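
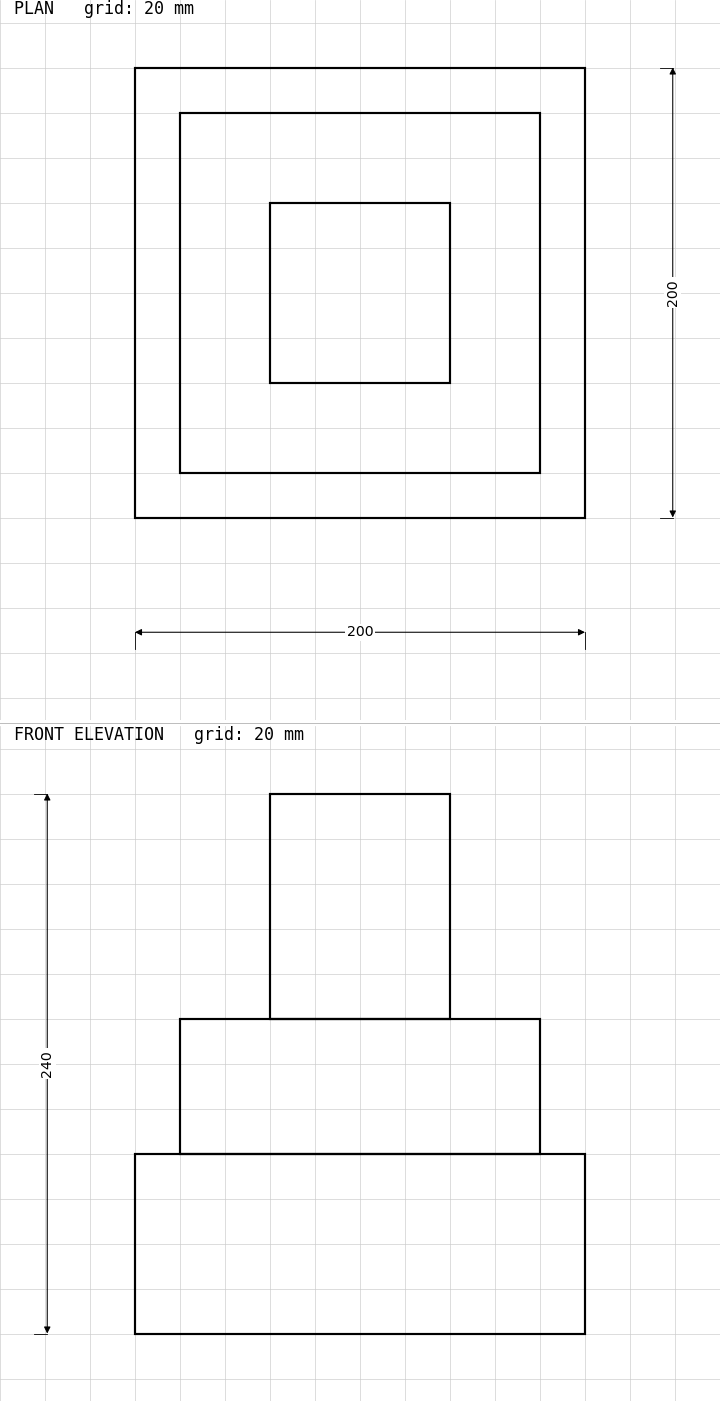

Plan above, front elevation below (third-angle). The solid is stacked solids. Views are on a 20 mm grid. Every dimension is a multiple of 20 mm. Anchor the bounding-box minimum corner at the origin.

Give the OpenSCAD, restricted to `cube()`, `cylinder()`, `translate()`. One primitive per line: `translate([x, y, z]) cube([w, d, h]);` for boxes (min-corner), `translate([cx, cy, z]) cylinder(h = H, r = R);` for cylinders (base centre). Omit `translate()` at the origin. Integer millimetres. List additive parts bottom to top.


cube([200, 200, 80]);
translate([20, 20, 80]) cube([160, 160, 60]);
translate([60, 60, 140]) cube([80, 80, 100]);


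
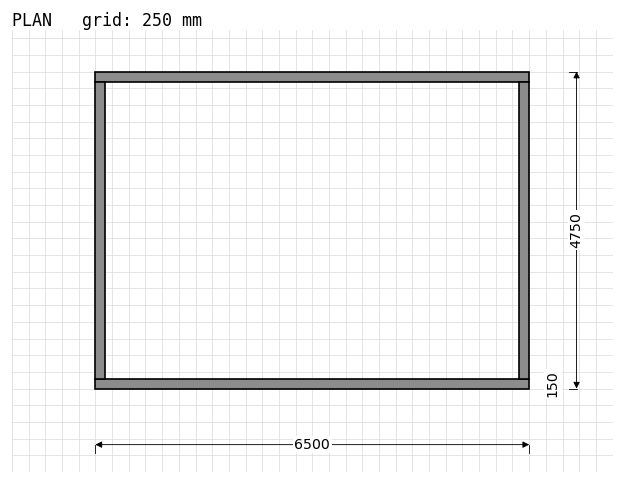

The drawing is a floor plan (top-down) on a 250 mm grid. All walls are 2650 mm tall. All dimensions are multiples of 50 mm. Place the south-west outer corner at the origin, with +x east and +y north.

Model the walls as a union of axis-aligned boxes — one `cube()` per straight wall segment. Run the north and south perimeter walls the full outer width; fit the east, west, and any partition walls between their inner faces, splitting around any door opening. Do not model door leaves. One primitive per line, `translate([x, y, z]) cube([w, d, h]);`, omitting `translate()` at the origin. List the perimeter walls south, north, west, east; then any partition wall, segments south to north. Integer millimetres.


cube([6500, 150, 2650]);
translate([0, 4600, 0]) cube([6500, 150, 2650]);
translate([0, 150, 0]) cube([150, 4450, 2650]);
translate([6350, 150, 0]) cube([150, 4450, 2650]);


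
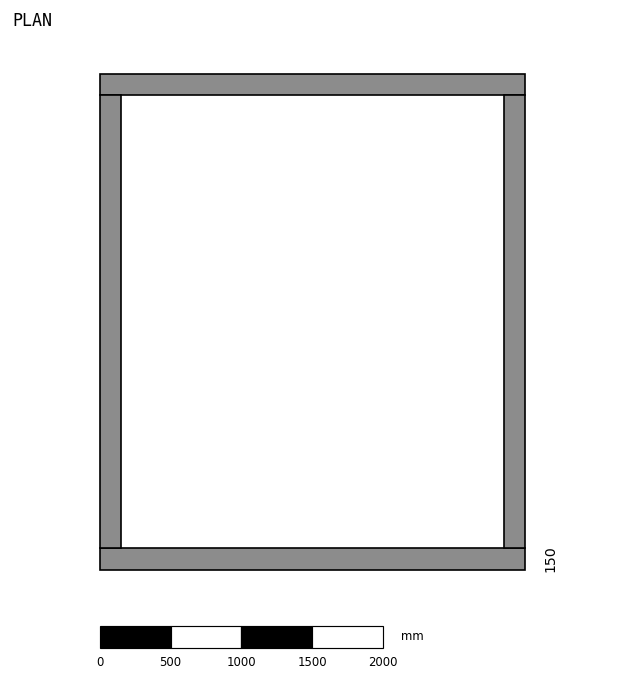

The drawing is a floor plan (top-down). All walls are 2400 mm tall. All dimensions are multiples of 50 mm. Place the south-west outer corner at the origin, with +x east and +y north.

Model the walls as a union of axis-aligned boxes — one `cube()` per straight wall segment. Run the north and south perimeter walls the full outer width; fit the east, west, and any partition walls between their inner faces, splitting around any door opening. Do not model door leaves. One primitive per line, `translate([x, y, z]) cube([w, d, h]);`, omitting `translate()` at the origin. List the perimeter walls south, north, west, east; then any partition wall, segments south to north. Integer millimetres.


cube([3000, 150, 2400]);
translate([0, 3350, 0]) cube([3000, 150, 2400]);
translate([0, 150, 0]) cube([150, 3200, 2400]);
translate([2850, 150, 0]) cube([150, 3200, 2400]);


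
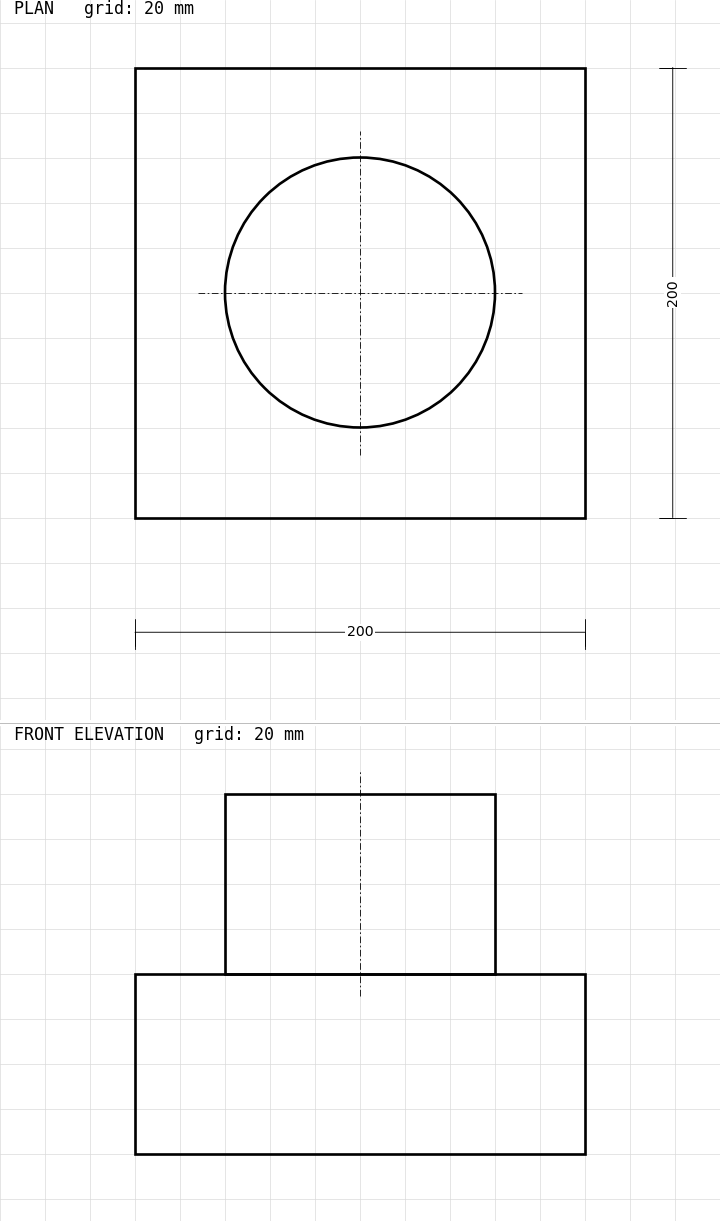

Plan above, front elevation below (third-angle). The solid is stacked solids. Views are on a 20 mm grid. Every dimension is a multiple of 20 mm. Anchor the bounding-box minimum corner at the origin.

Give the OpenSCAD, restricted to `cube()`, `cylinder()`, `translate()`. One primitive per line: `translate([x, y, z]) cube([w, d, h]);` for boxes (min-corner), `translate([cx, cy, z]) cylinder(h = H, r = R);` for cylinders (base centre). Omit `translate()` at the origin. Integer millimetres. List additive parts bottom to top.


cube([200, 200, 80]);
translate([100, 100, 80]) cylinder(h = 80, r = 60);


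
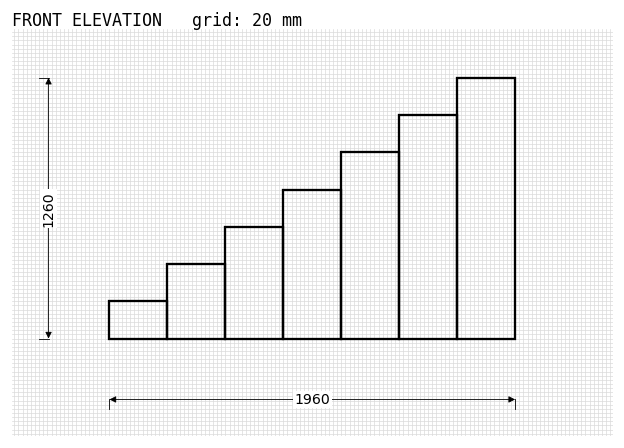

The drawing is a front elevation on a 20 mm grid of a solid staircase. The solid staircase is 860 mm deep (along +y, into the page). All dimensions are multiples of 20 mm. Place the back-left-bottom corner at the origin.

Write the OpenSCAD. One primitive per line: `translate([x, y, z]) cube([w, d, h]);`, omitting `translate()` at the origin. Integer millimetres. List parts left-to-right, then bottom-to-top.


cube([280, 860, 180]);
translate([280, 0, 0]) cube([280, 860, 360]);
translate([560, 0, 0]) cube([280, 860, 540]);
translate([840, 0, 0]) cube([280, 860, 720]);
translate([1120, 0, 0]) cube([280, 860, 900]);
translate([1400, 0, 0]) cube([280, 860, 1080]);
translate([1680, 0, 0]) cube([280, 860, 1260]);


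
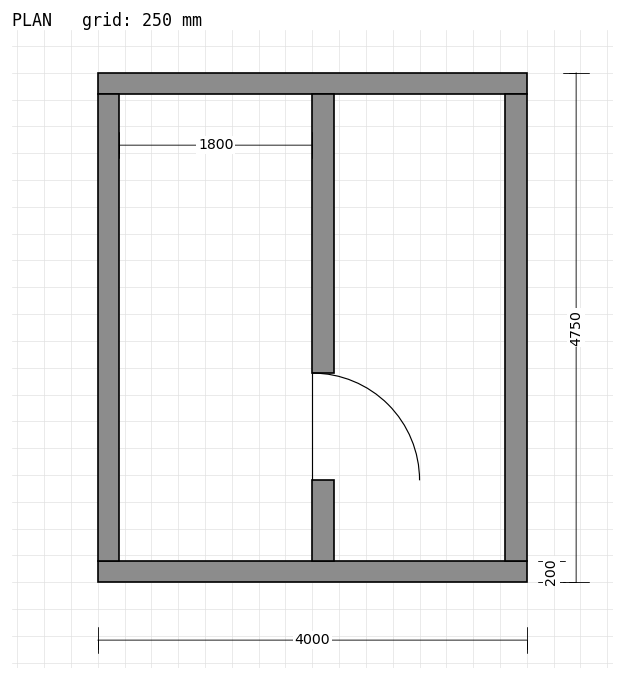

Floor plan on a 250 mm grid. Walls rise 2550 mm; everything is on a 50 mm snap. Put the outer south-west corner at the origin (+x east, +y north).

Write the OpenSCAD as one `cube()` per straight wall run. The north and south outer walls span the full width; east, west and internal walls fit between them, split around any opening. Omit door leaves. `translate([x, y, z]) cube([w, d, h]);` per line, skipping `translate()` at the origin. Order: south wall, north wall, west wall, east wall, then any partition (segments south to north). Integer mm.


cube([4000, 200, 2550]);
translate([0, 4550, 0]) cube([4000, 200, 2550]);
translate([0, 200, 0]) cube([200, 4350, 2550]);
translate([3800, 200, 0]) cube([200, 4350, 2550]);
translate([2000, 200, 0]) cube([200, 750, 2550]);
translate([2000, 1950, 0]) cube([200, 2600, 2550]);


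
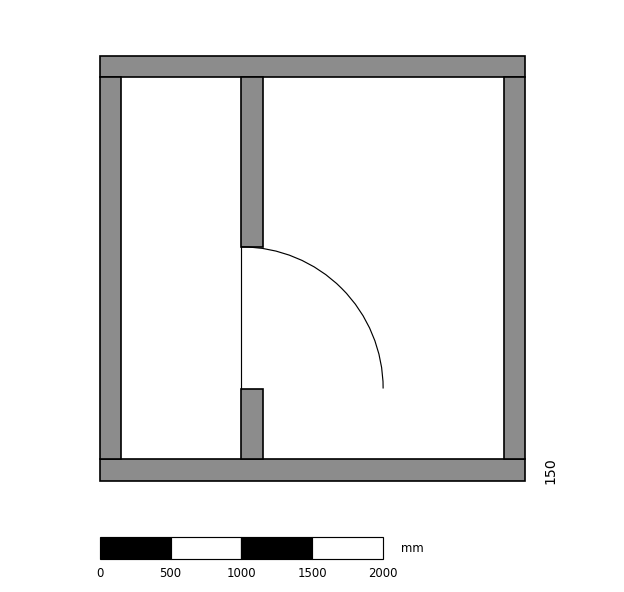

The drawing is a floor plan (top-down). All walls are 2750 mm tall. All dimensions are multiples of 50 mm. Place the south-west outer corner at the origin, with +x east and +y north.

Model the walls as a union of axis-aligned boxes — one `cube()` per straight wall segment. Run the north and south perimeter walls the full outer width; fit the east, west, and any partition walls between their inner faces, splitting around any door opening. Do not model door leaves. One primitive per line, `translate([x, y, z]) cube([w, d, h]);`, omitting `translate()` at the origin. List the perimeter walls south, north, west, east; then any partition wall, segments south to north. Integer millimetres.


cube([3000, 150, 2750]);
translate([0, 2850, 0]) cube([3000, 150, 2750]);
translate([0, 150, 0]) cube([150, 2700, 2750]);
translate([2850, 150, 0]) cube([150, 2700, 2750]);
translate([1000, 150, 0]) cube([150, 500, 2750]);
translate([1000, 1650, 0]) cube([150, 1200, 2750]);


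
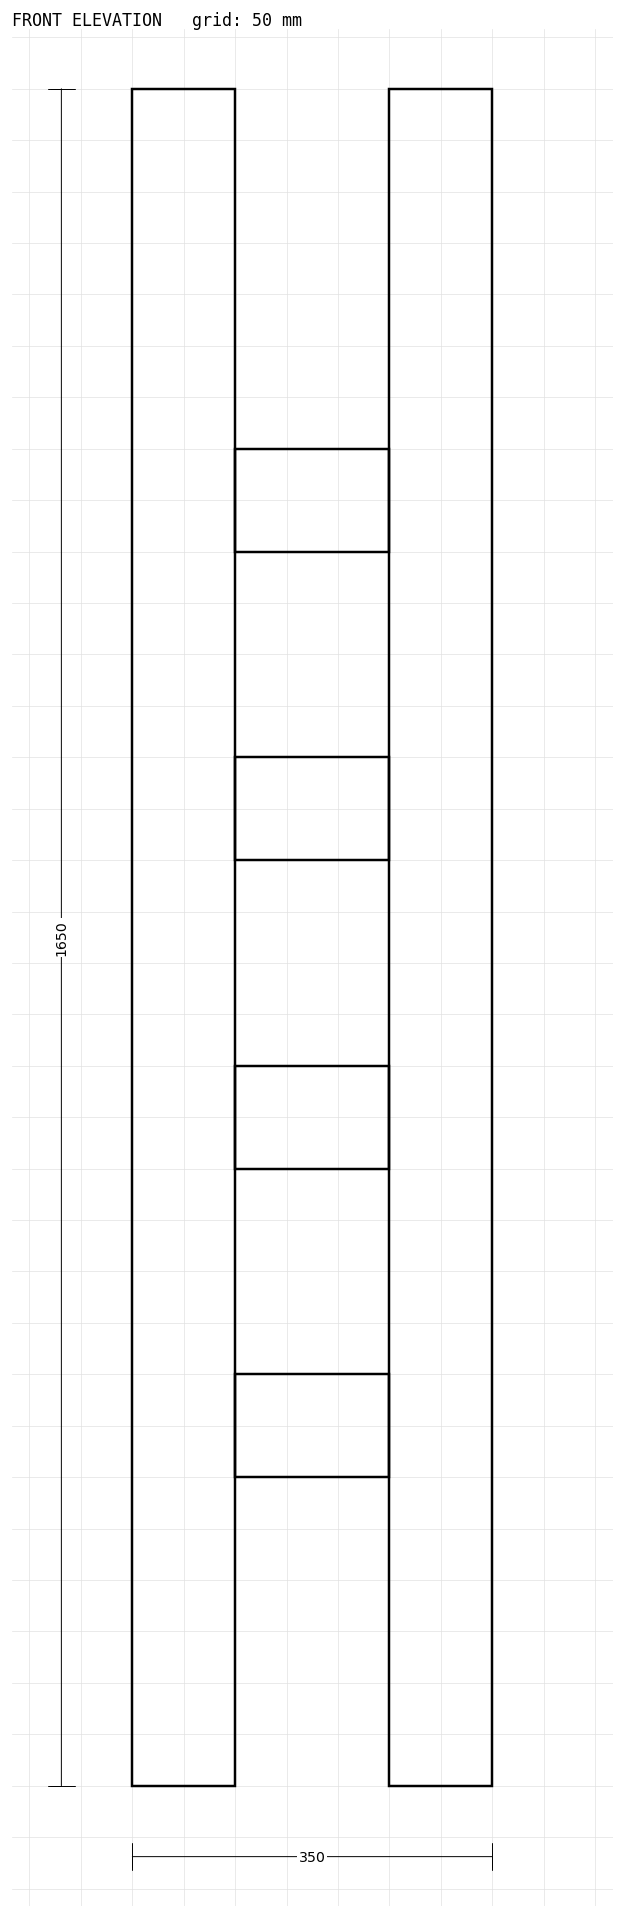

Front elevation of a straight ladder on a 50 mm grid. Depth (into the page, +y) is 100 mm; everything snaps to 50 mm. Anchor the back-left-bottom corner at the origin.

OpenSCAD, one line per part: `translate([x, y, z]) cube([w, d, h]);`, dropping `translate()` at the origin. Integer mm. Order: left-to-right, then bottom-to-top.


cube([100, 100, 1650]);
translate([100, 0, 300]) cube([150, 100, 100]);
translate([100, 0, 600]) cube([150, 100, 100]);
translate([100, 0, 900]) cube([150, 100, 100]);
translate([100, 0, 1200]) cube([150, 100, 100]);
translate([250, 0, 0]) cube([100, 100, 1650]);


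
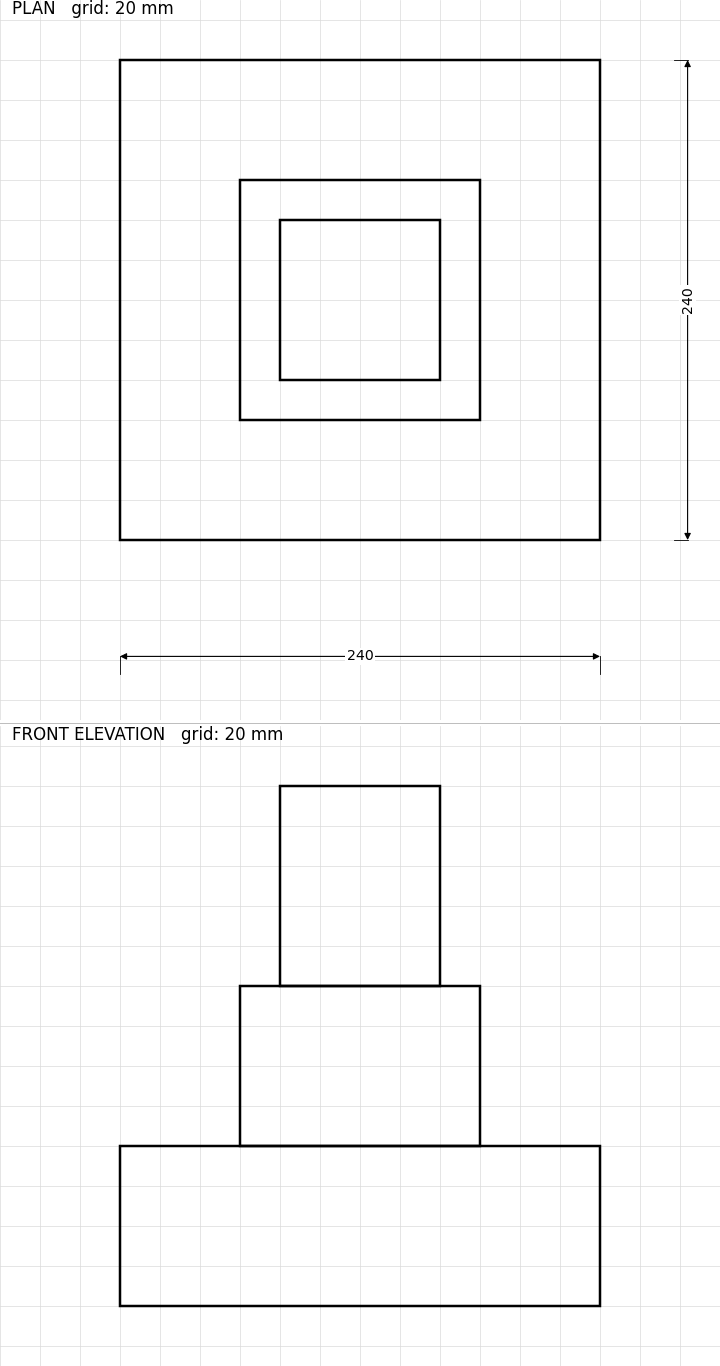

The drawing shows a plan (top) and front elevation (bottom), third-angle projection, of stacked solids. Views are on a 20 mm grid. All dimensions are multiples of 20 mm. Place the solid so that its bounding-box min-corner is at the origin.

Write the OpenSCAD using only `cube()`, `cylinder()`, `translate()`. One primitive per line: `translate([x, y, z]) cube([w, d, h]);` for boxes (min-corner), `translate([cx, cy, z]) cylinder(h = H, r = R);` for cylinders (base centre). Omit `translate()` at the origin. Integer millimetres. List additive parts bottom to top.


cube([240, 240, 80]);
translate([60, 60, 80]) cube([120, 120, 80]);
translate([80, 80, 160]) cube([80, 80, 100]);


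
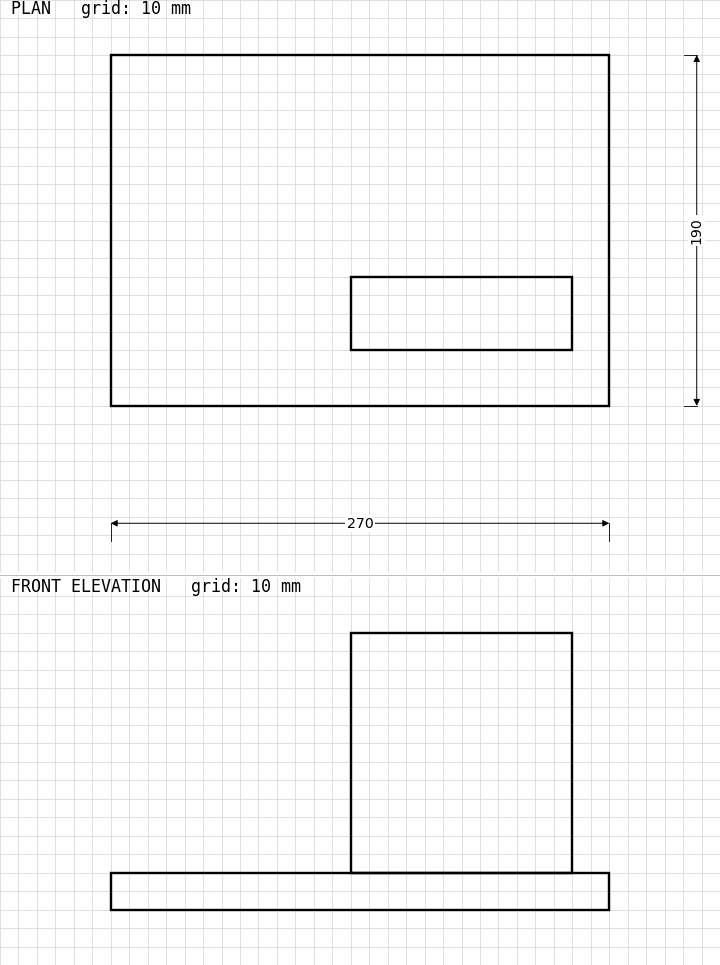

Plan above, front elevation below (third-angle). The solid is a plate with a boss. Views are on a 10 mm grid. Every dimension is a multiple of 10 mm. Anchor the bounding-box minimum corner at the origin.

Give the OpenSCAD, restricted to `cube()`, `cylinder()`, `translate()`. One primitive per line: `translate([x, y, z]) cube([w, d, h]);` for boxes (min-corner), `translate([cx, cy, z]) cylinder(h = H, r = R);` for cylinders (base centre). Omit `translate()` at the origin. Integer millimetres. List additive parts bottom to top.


cube([270, 190, 20]);
translate([130, 30, 20]) cube([120, 40, 130]);


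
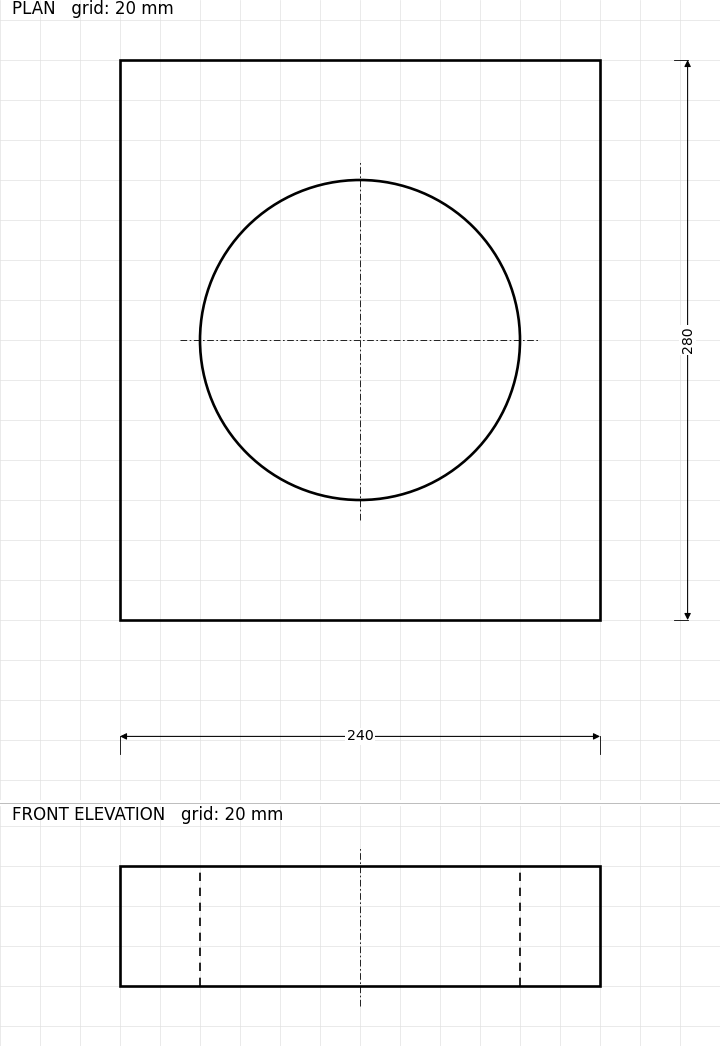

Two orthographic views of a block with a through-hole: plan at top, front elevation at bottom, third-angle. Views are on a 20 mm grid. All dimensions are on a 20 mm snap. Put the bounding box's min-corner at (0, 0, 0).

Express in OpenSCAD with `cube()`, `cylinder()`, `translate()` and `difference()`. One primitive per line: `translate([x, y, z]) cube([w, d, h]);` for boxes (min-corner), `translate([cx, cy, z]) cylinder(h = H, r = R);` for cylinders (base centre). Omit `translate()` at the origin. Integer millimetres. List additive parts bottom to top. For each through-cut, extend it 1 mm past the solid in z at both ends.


difference() {
  cube([240, 280, 60]);
  translate([120, 140, -1]) cylinder(h = 62, r = 80);
}


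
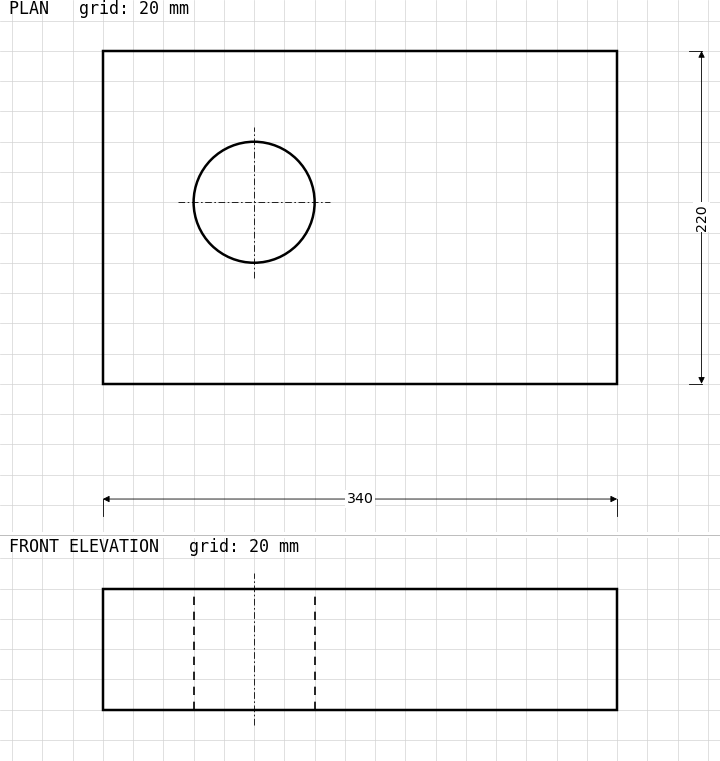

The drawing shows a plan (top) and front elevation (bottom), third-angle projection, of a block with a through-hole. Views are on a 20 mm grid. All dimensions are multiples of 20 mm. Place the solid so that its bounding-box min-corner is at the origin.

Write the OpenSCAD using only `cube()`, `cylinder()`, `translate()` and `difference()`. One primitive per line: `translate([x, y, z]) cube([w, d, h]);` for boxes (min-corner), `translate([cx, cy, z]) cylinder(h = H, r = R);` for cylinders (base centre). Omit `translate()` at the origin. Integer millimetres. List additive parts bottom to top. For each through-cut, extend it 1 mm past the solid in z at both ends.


difference() {
  cube([340, 220, 80]);
  translate([100, 120, -1]) cylinder(h = 82, r = 40);
}


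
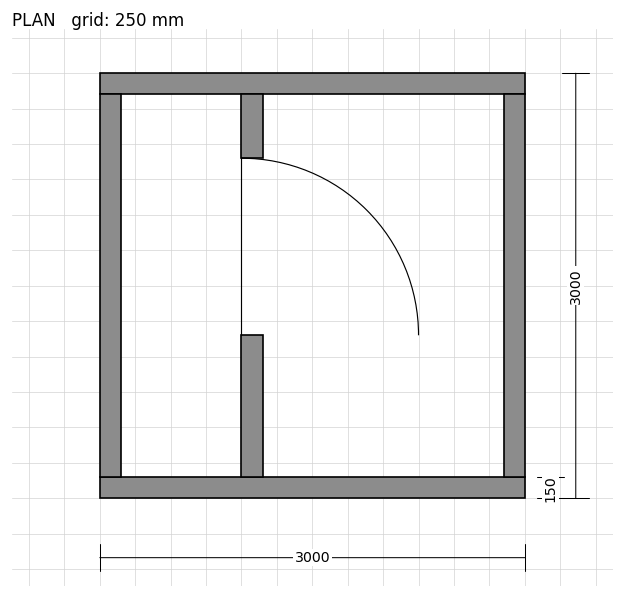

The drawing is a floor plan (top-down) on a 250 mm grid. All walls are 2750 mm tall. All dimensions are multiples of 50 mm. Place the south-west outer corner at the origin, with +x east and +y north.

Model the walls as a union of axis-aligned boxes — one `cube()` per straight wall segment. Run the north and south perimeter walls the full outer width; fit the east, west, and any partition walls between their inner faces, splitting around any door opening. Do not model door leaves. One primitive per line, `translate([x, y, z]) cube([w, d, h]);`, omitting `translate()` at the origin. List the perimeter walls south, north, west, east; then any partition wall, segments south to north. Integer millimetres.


cube([3000, 150, 2750]);
translate([0, 2850, 0]) cube([3000, 150, 2750]);
translate([0, 150, 0]) cube([150, 2700, 2750]);
translate([2850, 150, 0]) cube([150, 2700, 2750]);
translate([1000, 150, 0]) cube([150, 1000, 2750]);
translate([1000, 2400, 0]) cube([150, 450, 2750]);


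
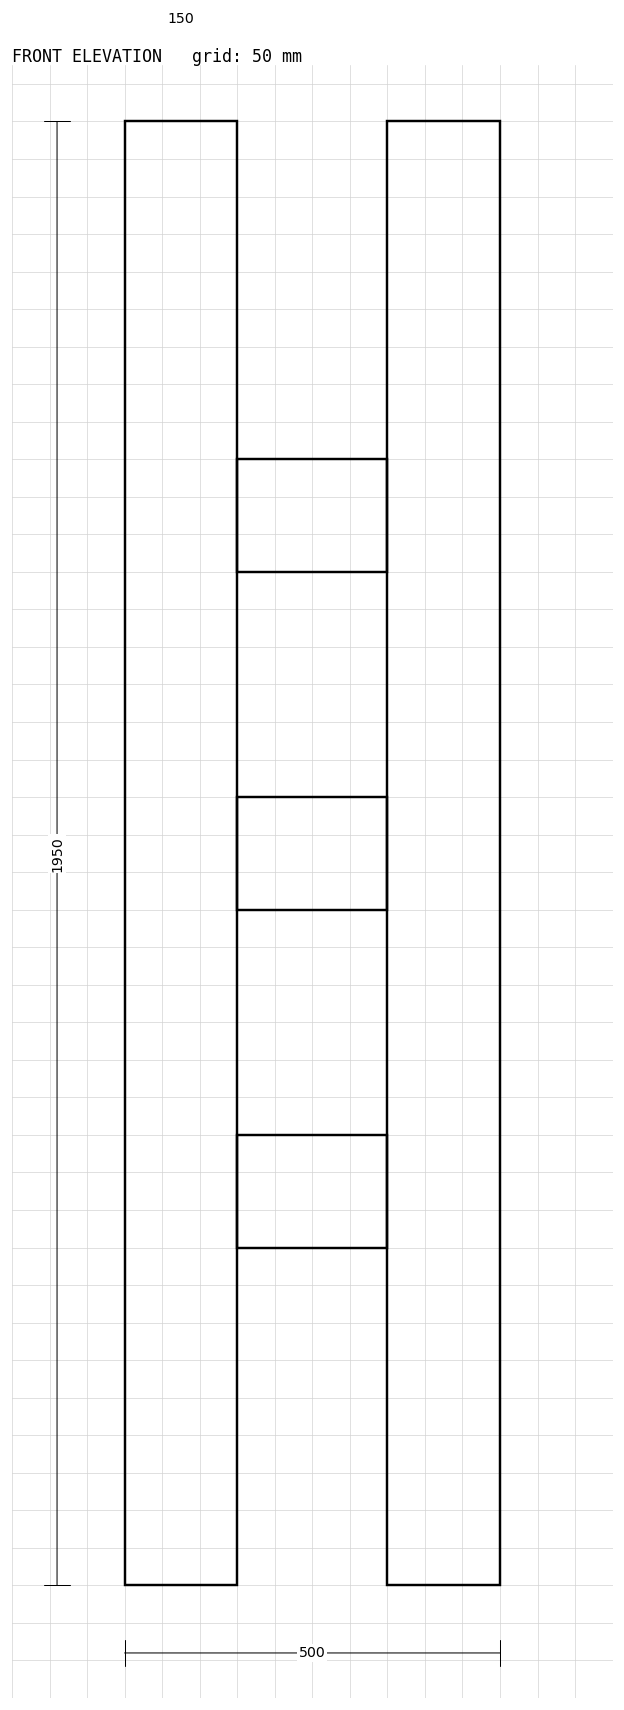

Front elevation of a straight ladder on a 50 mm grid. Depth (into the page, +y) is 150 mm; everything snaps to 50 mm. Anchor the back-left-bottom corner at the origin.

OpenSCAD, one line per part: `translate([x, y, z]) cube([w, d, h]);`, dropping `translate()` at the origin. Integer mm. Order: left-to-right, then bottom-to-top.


cube([150, 150, 1950]);
translate([150, 0, 450]) cube([200, 150, 150]);
translate([150, 0, 900]) cube([200, 150, 150]);
translate([150, 0, 1350]) cube([200, 150, 150]);
translate([350, 0, 0]) cube([150, 150, 1950]);


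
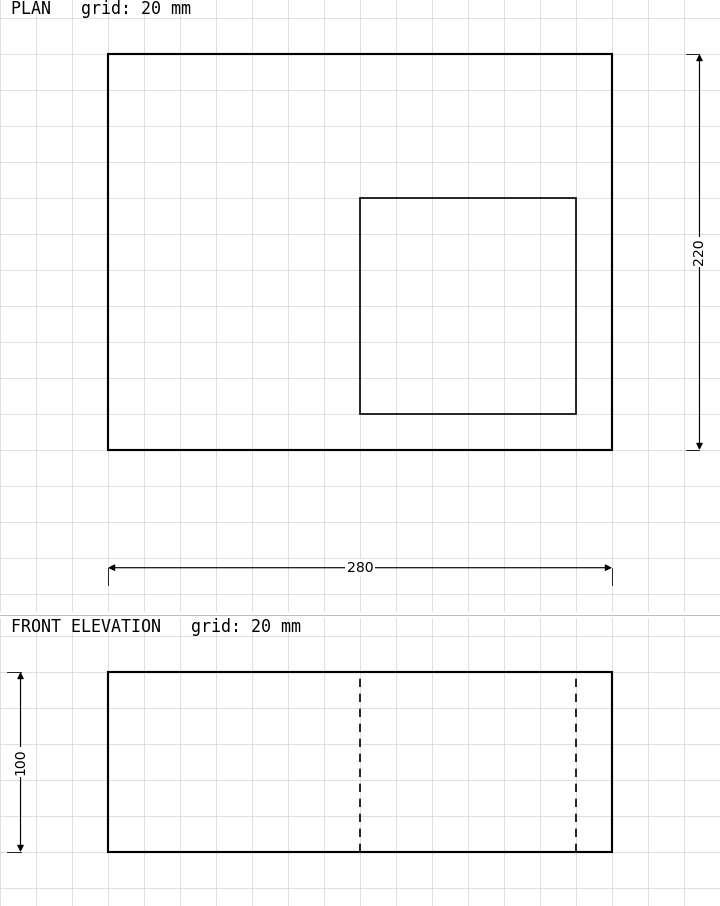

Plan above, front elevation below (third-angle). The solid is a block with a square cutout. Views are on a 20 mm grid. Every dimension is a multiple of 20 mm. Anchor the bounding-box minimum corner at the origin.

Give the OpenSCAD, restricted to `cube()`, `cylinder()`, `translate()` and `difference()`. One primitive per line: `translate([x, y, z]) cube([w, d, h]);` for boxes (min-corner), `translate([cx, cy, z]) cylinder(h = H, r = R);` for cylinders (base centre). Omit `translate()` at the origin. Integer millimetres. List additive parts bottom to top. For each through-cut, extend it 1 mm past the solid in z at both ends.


difference() {
  cube([280, 220, 100]);
  translate([140, 20, -1]) cube([120, 120, 102]);
}


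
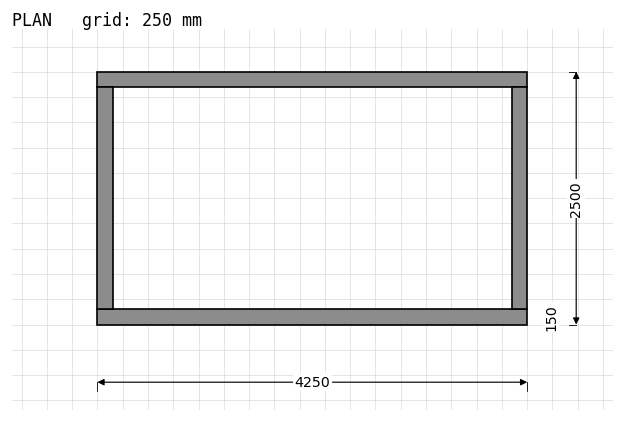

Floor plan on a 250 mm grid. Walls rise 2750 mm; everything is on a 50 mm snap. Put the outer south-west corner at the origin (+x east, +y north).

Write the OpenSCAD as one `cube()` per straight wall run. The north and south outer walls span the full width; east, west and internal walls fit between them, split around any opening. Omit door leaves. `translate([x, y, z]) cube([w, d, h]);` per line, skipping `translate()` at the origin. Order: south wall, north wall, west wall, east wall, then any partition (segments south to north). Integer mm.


cube([4250, 150, 2750]);
translate([0, 2350, 0]) cube([4250, 150, 2750]);
translate([0, 150, 0]) cube([150, 2200, 2750]);
translate([4100, 150, 0]) cube([150, 2200, 2750]);


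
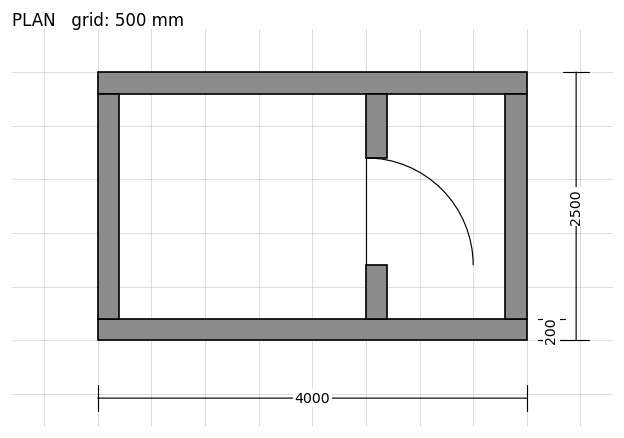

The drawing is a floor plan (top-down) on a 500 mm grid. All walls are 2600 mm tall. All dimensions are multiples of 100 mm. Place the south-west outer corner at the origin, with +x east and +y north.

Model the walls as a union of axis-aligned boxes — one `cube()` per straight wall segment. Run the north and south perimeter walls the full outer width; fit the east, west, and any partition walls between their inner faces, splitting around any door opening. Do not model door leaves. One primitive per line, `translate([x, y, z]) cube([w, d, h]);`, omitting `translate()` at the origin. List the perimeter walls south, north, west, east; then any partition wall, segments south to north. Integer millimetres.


cube([4000, 200, 2600]);
translate([0, 2300, 0]) cube([4000, 200, 2600]);
translate([0, 200, 0]) cube([200, 2100, 2600]);
translate([3800, 200, 0]) cube([200, 2100, 2600]);
translate([2500, 200, 0]) cube([200, 500, 2600]);
translate([2500, 1700, 0]) cube([200, 600, 2600]);


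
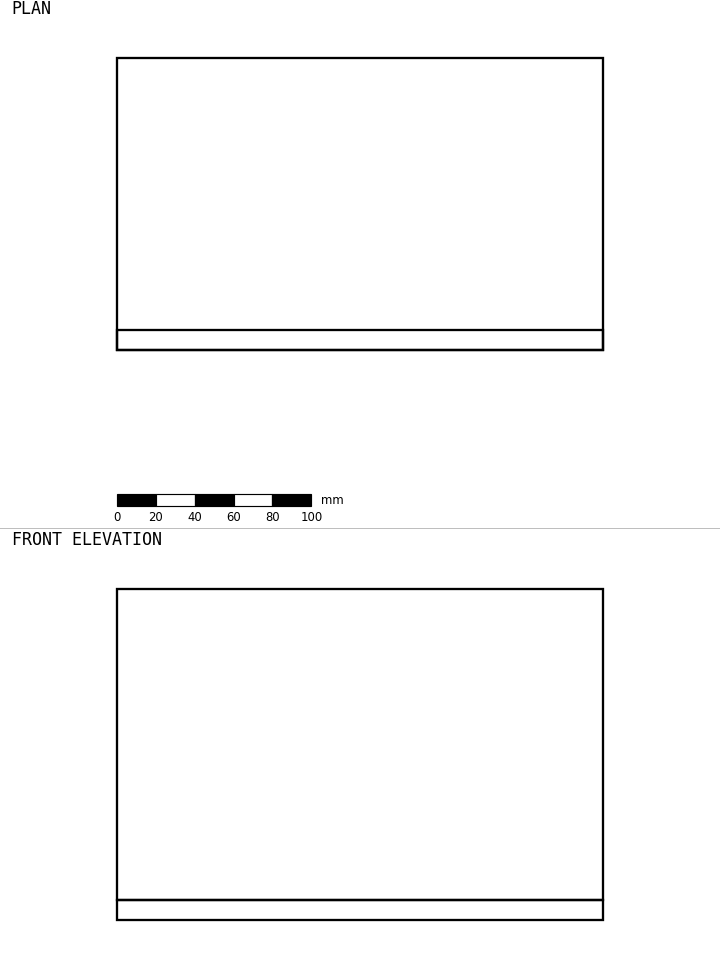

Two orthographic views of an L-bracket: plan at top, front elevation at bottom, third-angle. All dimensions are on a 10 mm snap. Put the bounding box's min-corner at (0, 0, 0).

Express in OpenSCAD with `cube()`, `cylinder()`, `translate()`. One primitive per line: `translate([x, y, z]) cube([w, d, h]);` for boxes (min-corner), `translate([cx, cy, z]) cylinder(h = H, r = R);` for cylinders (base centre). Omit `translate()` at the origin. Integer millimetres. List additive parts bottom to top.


cube([250, 150, 10]);
translate([0, 0, 10]) cube([250, 10, 160]);


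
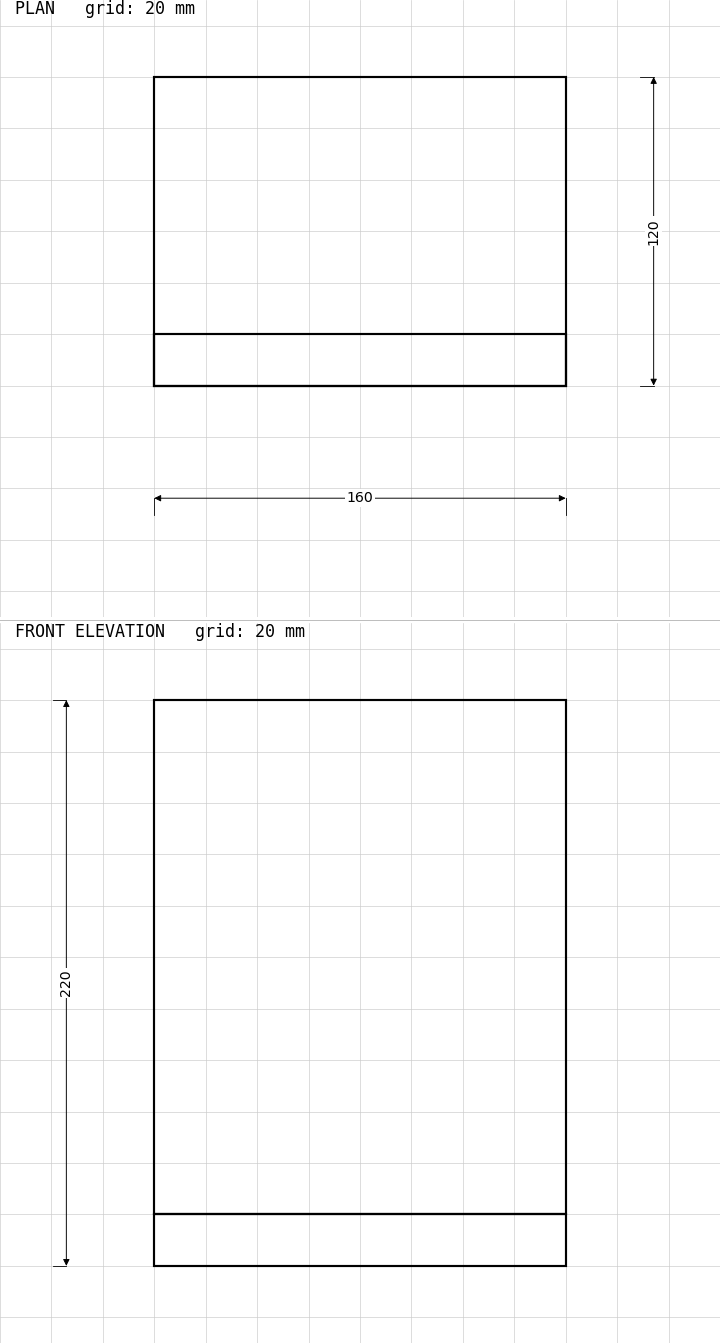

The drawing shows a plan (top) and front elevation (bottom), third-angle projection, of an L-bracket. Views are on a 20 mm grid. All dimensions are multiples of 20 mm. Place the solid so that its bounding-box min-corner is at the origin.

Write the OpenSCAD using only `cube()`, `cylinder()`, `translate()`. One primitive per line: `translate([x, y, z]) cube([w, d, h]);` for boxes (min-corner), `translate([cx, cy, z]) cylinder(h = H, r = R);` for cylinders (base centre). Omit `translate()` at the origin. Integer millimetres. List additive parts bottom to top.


cube([160, 120, 20]);
translate([0, 0, 20]) cube([160, 20, 200]);


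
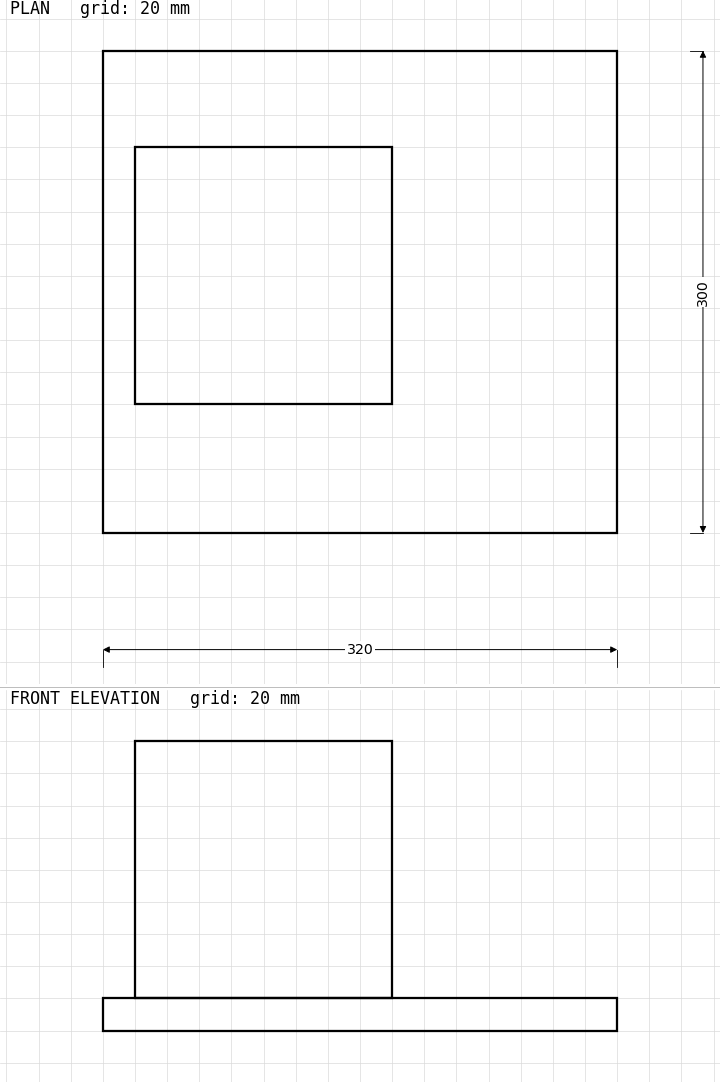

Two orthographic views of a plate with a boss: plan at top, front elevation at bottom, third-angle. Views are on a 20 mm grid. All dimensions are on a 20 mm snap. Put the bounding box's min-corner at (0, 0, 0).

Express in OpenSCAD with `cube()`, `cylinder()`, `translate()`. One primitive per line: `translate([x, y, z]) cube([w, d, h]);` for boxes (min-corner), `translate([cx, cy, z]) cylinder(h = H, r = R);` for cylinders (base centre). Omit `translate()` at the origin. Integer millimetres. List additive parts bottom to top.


cube([320, 300, 20]);
translate([20, 80, 20]) cube([160, 160, 160]);


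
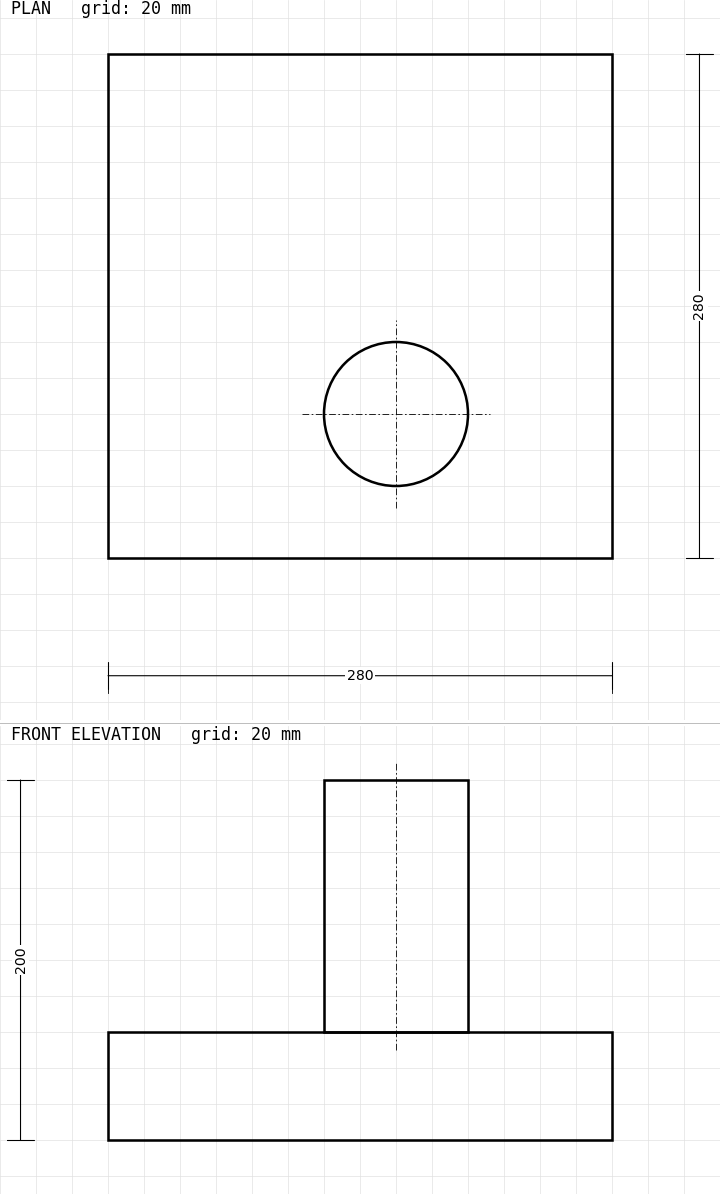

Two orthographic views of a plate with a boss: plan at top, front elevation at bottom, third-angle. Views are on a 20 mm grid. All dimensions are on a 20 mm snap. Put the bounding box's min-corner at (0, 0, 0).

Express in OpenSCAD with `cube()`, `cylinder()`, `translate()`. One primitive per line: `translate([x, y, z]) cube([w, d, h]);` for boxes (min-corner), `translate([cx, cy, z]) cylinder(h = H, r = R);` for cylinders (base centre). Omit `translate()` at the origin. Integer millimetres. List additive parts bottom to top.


cube([280, 280, 60]);
translate([160, 80, 60]) cylinder(h = 140, r = 40);


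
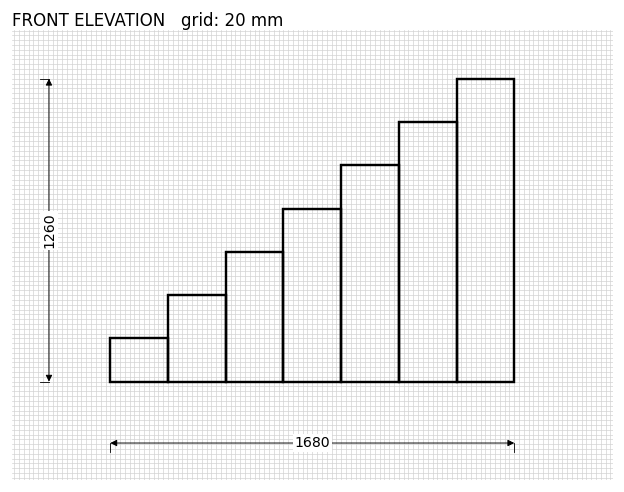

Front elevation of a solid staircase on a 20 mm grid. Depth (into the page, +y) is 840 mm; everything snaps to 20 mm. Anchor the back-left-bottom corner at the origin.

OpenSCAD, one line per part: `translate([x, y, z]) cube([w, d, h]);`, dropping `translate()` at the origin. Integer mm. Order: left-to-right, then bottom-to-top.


cube([240, 840, 180]);
translate([240, 0, 0]) cube([240, 840, 360]);
translate([480, 0, 0]) cube([240, 840, 540]);
translate([720, 0, 0]) cube([240, 840, 720]);
translate([960, 0, 0]) cube([240, 840, 900]);
translate([1200, 0, 0]) cube([240, 840, 1080]);
translate([1440, 0, 0]) cube([240, 840, 1260]);


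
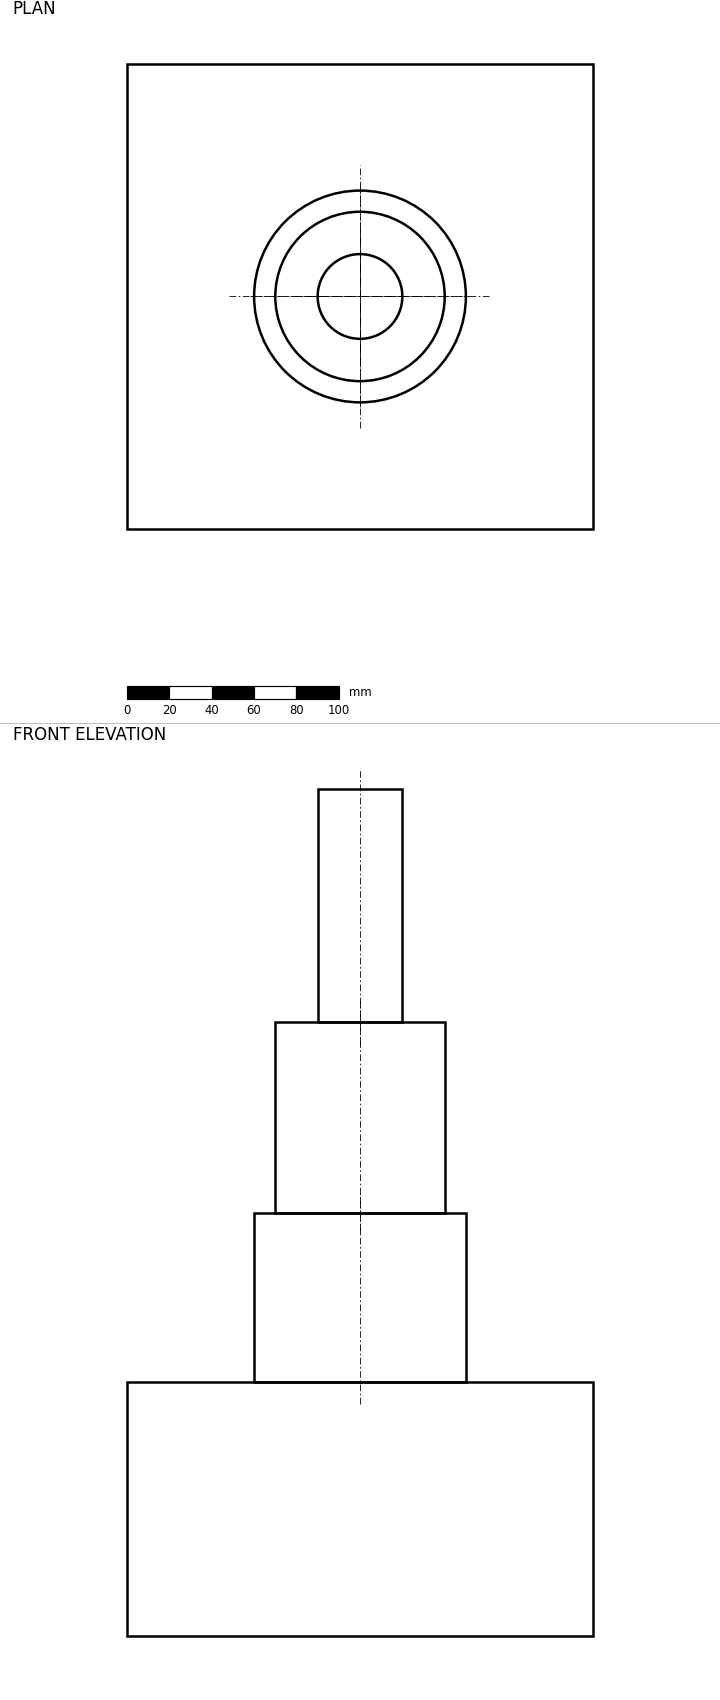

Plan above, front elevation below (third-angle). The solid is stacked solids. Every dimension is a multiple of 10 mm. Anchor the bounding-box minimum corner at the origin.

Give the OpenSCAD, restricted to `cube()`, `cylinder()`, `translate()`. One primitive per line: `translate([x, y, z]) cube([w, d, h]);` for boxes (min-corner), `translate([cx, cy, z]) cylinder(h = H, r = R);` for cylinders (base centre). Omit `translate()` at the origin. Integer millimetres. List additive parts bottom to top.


cube([220, 220, 120]);
translate([110, 110, 120]) cylinder(h = 80, r = 50);
translate([110, 110, 200]) cylinder(h = 90, r = 40);
translate([110, 110, 290]) cylinder(h = 110, r = 20);


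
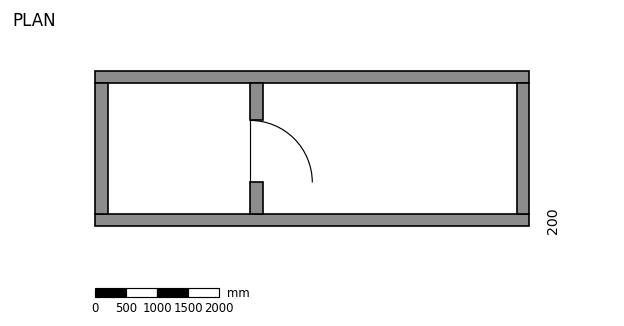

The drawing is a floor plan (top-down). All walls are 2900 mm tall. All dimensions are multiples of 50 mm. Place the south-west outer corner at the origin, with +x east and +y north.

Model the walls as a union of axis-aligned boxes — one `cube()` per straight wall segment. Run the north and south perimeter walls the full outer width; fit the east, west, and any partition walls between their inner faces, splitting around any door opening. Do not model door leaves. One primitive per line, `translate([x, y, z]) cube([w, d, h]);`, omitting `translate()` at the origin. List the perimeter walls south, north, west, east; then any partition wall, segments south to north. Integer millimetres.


cube([7000, 200, 2900]);
translate([0, 2300, 0]) cube([7000, 200, 2900]);
translate([0, 200, 0]) cube([200, 2100, 2900]);
translate([6800, 200, 0]) cube([200, 2100, 2900]);
translate([2500, 200, 0]) cube([200, 500, 2900]);
translate([2500, 1700, 0]) cube([200, 600, 2900]);


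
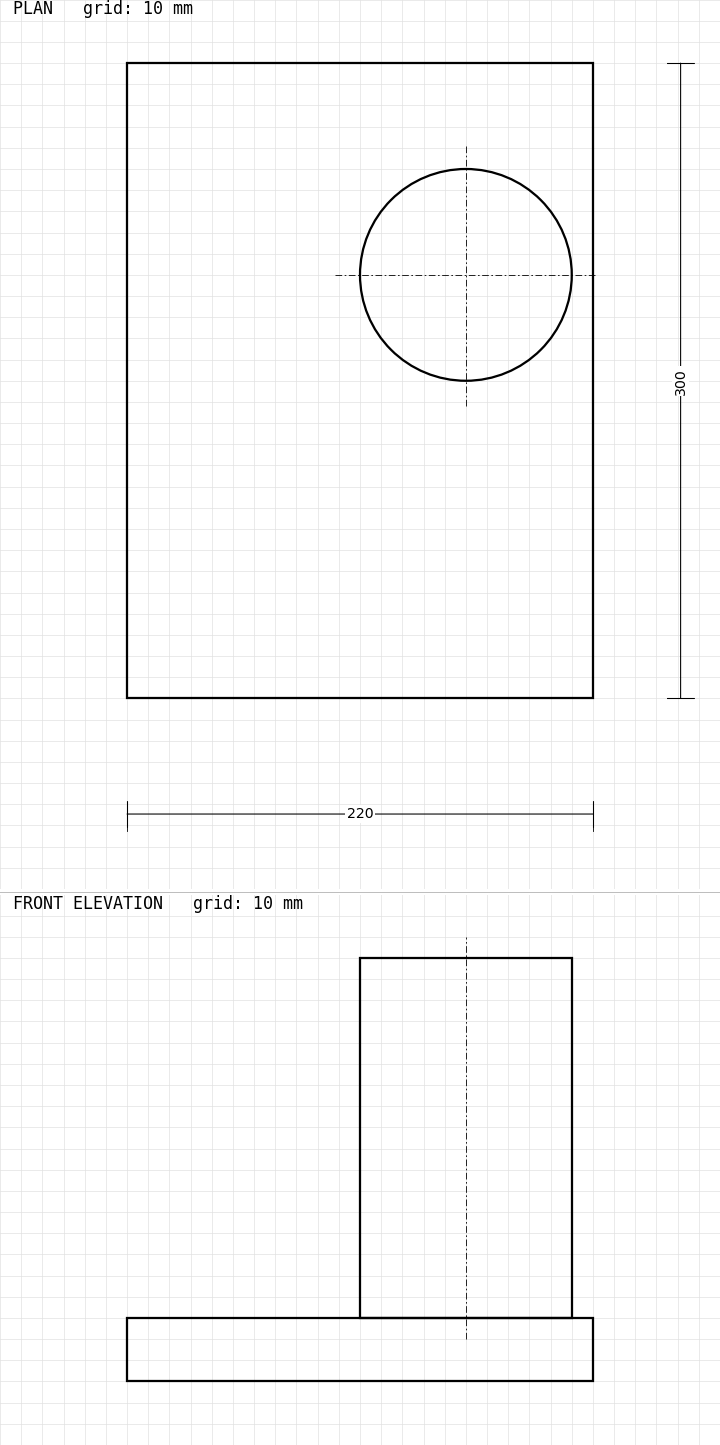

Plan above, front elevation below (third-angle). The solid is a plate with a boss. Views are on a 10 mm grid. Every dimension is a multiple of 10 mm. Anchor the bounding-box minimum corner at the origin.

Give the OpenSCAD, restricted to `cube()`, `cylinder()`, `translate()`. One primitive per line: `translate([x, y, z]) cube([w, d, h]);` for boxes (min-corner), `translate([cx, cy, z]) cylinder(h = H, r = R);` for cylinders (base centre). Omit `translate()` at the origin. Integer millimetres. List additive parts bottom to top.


cube([220, 300, 30]);
translate([160, 200, 30]) cylinder(h = 170, r = 50);


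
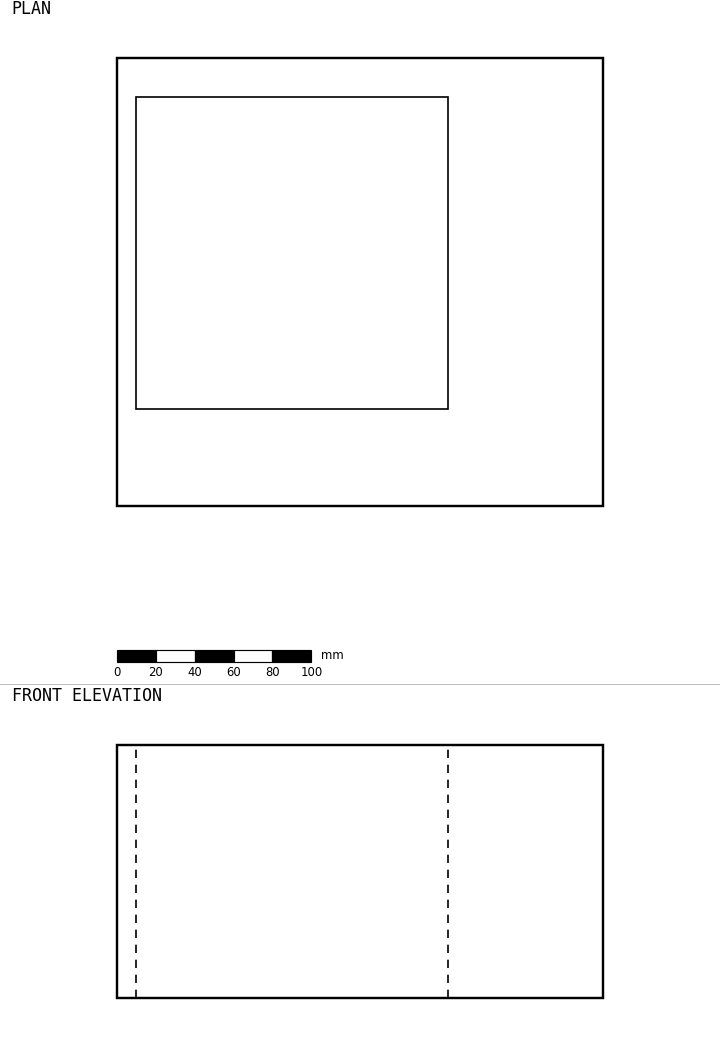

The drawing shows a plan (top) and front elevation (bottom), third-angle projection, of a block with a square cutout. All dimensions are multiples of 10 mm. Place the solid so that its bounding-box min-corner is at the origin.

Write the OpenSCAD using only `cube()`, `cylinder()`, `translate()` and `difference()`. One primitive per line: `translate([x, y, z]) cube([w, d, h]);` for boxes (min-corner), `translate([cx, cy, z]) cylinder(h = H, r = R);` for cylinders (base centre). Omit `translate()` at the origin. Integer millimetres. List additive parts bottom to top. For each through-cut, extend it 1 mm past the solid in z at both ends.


difference() {
  cube([250, 230, 130]);
  translate([10, 50, -1]) cube([160, 160, 132]);
}


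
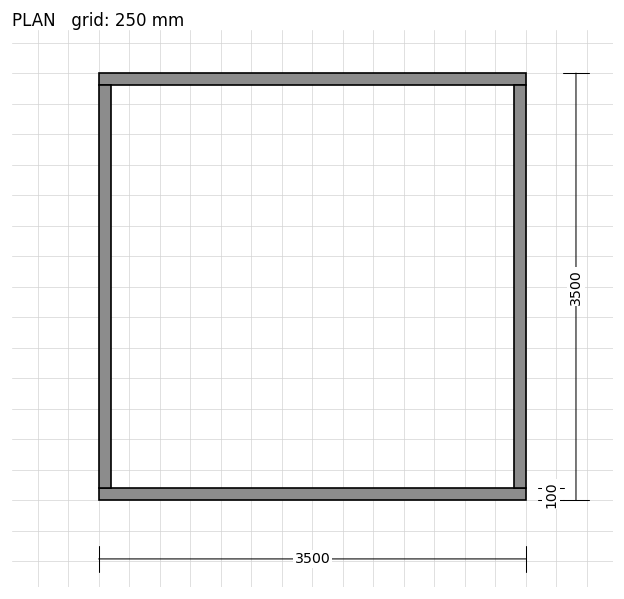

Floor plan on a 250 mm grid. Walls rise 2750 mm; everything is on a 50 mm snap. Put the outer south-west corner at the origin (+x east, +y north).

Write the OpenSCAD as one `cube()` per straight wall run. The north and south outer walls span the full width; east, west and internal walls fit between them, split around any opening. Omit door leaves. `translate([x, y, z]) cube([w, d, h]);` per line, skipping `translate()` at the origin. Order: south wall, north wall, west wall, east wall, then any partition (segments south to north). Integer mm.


cube([3500, 100, 2750]);
translate([0, 3400, 0]) cube([3500, 100, 2750]);
translate([0, 100, 0]) cube([100, 3300, 2750]);
translate([3400, 100, 0]) cube([100, 3300, 2750]);


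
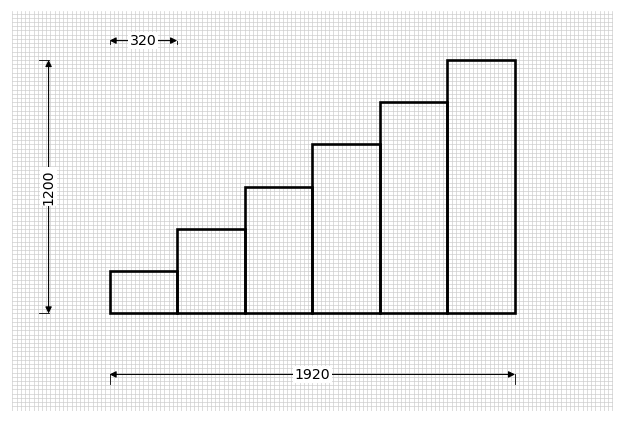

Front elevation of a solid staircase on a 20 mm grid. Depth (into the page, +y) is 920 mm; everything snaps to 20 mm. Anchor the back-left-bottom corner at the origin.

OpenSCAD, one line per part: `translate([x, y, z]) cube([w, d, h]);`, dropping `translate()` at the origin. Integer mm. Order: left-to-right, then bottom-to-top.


cube([320, 920, 200]);
translate([320, 0, 0]) cube([320, 920, 400]);
translate([640, 0, 0]) cube([320, 920, 600]);
translate([960, 0, 0]) cube([320, 920, 800]);
translate([1280, 0, 0]) cube([320, 920, 1000]);
translate([1600, 0, 0]) cube([320, 920, 1200]);


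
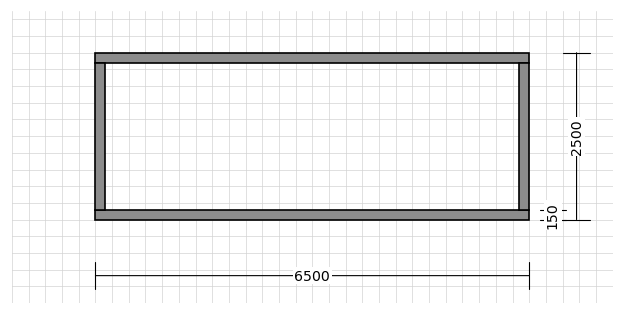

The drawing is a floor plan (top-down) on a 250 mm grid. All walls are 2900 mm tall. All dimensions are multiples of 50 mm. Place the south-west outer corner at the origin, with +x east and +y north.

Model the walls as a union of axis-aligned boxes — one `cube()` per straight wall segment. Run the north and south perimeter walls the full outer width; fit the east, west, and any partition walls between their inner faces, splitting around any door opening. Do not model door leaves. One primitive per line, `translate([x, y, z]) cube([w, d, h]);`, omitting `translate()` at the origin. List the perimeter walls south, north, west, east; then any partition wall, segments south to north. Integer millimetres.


cube([6500, 150, 2900]);
translate([0, 2350, 0]) cube([6500, 150, 2900]);
translate([0, 150, 0]) cube([150, 2200, 2900]);
translate([6350, 150, 0]) cube([150, 2200, 2900]);


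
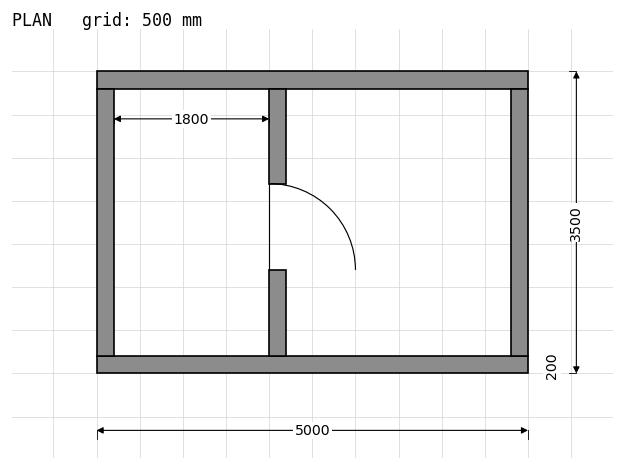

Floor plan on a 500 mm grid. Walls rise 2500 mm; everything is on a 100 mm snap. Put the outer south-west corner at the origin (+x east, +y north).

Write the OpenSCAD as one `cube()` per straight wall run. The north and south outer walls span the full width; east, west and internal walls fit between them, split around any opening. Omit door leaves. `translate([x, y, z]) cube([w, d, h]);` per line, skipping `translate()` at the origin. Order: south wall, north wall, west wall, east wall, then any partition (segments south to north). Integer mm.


cube([5000, 200, 2500]);
translate([0, 3300, 0]) cube([5000, 200, 2500]);
translate([0, 200, 0]) cube([200, 3100, 2500]);
translate([4800, 200, 0]) cube([200, 3100, 2500]);
translate([2000, 200, 0]) cube([200, 1000, 2500]);
translate([2000, 2200, 0]) cube([200, 1100, 2500]);


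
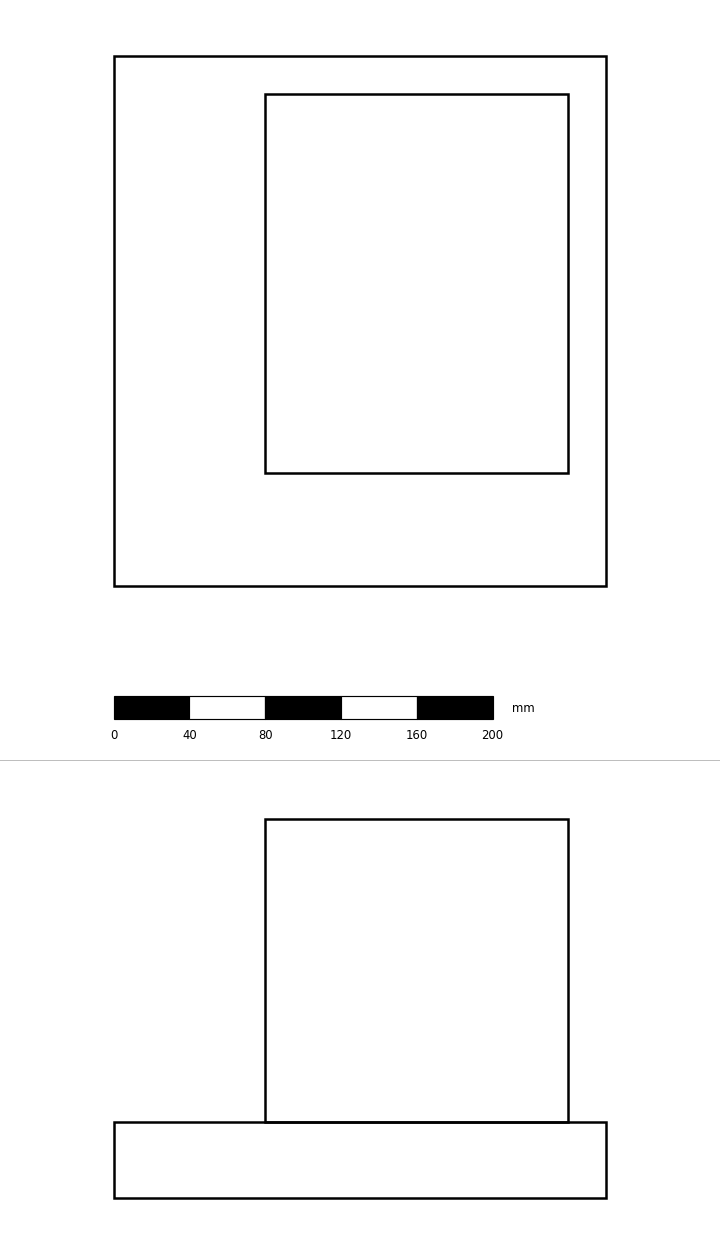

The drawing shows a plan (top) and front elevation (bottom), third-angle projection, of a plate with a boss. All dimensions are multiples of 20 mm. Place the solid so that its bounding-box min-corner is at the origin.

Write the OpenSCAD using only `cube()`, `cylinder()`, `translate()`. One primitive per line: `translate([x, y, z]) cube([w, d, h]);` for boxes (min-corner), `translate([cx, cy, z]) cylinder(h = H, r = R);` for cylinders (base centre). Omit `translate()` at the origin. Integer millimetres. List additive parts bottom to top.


cube([260, 280, 40]);
translate([80, 60, 40]) cube([160, 200, 160]);


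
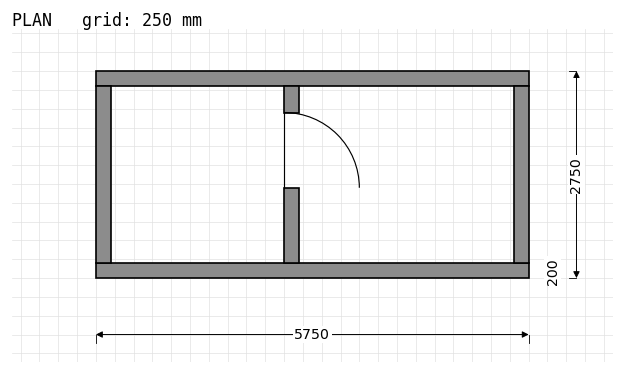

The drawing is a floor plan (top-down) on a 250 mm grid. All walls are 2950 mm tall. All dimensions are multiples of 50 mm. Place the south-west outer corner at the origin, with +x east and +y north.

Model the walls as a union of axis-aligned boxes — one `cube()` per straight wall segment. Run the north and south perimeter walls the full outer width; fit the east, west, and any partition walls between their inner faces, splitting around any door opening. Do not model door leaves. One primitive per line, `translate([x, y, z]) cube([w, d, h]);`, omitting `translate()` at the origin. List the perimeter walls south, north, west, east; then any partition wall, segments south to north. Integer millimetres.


cube([5750, 200, 2950]);
translate([0, 2550, 0]) cube([5750, 200, 2950]);
translate([0, 200, 0]) cube([200, 2350, 2950]);
translate([5550, 200, 0]) cube([200, 2350, 2950]);
translate([2500, 200, 0]) cube([200, 1000, 2950]);
translate([2500, 2200, 0]) cube([200, 350, 2950]);


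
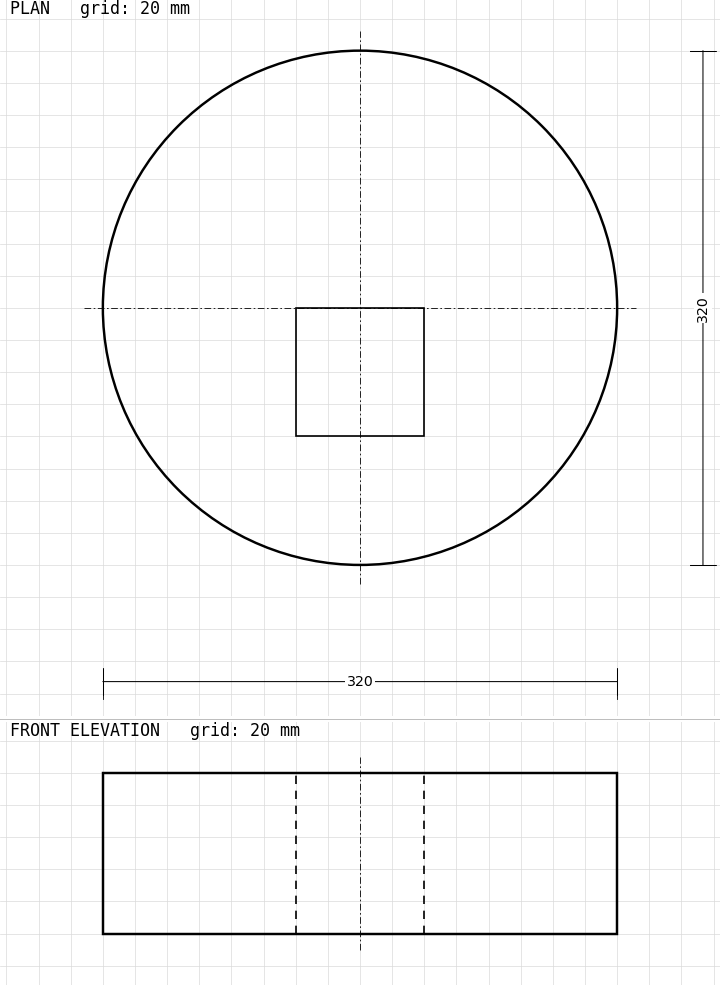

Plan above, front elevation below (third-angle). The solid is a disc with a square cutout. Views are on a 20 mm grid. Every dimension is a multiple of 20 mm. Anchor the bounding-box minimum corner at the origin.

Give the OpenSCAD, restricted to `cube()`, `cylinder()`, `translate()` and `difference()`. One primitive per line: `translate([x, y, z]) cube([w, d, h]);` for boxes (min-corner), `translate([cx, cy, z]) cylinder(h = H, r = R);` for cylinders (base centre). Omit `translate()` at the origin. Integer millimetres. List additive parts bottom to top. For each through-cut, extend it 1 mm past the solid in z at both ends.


difference() {
  translate([160, 160, 0]) cylinder(h = 100, r = 160);
  translate([120, 80, -1]) cube([80, 80, 102]);
}


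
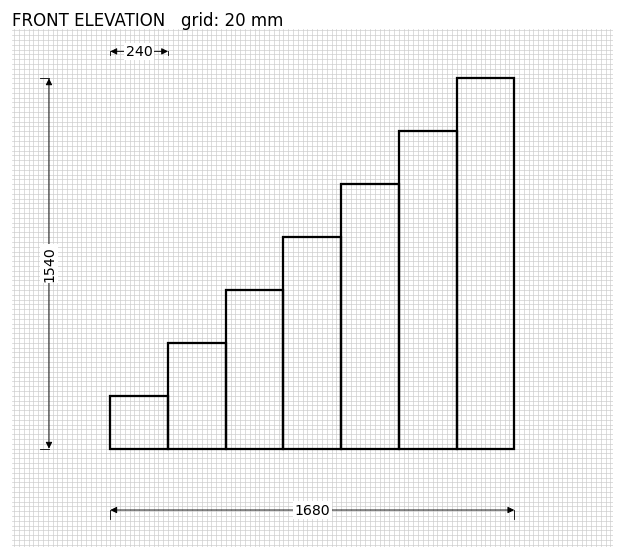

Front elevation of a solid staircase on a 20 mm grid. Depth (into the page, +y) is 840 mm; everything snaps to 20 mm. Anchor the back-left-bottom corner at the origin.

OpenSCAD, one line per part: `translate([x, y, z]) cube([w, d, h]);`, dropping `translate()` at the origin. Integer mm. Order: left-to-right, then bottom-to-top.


cube([240, 840, 220]);
translate([240, 0, 0]) cube([240, 840, 440]);
translate([480, 0, 0]) cube([240, 840, 660]);
translate([720, 0, 0]) cube([240, 840, 880]);
translate([960, 0, 0]) cube([240, 840, 1100]);
translate([1200, 0, 0]) cube([240, 840, 1320]);
translate([1440, 0, 0]) cube([240, 840, 1540]);


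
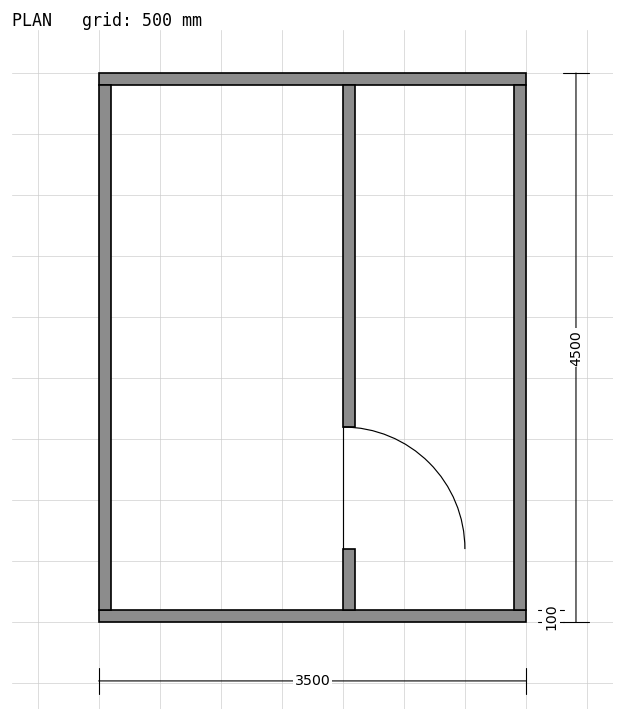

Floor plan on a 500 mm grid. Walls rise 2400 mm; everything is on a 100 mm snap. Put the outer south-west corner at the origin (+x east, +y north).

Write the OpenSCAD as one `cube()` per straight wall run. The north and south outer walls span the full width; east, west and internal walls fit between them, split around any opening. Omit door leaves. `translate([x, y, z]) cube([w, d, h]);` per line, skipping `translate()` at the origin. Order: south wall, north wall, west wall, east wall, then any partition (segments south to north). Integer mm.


cube([3500, 100, 2400]);
translate([0, 4400, 0]) cube([3500, 100, 2400]);
translate([0, 100, 0]) cube([100, 4300, 2400]);
translate([3400, 100, 0]) cube([100, 4300, 2400]);
translate([2000, 100, 0]) cube([100, 500, 2400]);
translate([2000, 1600, 0]) cube([100, 2800, 2400]);


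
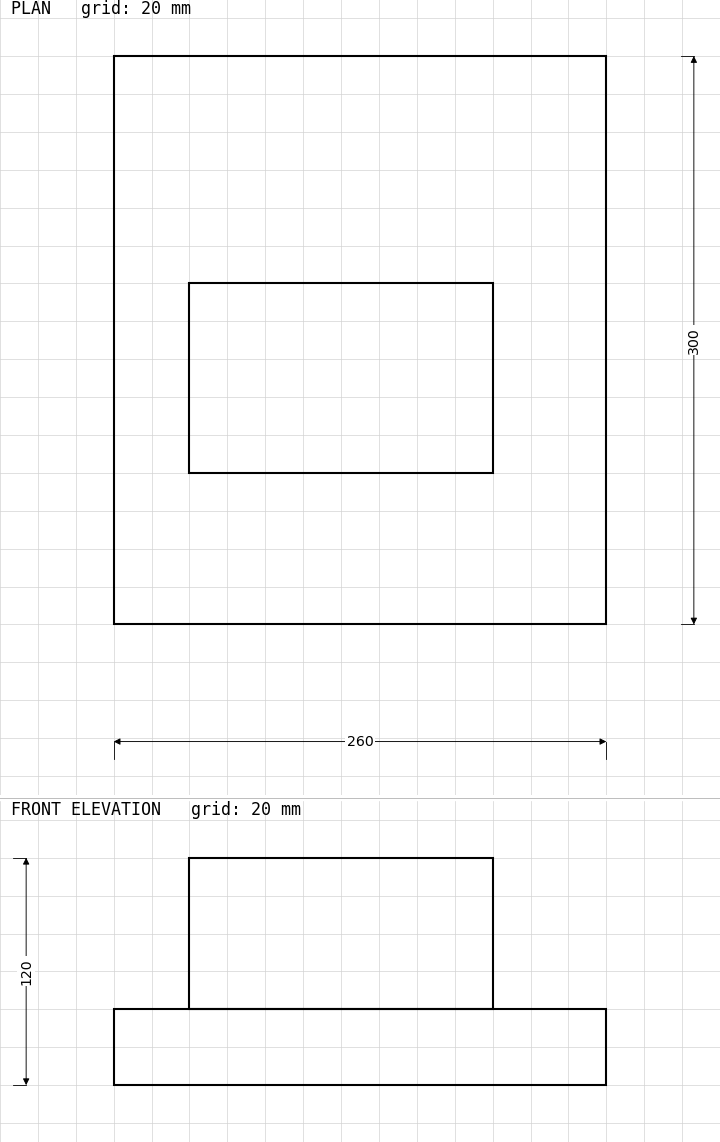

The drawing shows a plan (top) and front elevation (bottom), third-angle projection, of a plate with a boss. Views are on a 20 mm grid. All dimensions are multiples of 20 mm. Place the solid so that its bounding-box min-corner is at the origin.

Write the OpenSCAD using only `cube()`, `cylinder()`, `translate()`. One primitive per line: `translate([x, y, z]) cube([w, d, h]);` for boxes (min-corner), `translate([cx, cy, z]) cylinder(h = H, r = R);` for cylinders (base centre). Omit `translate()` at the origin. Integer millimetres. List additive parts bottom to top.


cube([260, 300, 40]);
translate([40, 80, 40]) cube([160, 100, 80]);
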